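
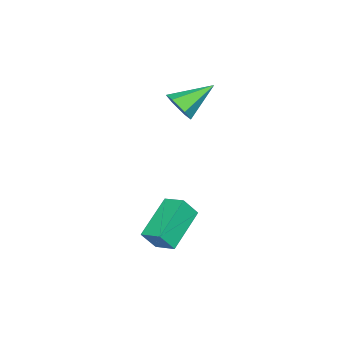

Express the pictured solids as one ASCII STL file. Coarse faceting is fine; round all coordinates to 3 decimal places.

solid 
facet normal -0.829 0.159 0.536
outer loop
vertex 1.682 -3.258 -0.807
vertex 2.001 -2.407 -0.566
vertex 1.229 -2.856 -1.628
endloop
endfacet
facet normal -0.339 -0.905 -0.256
outer loop
vertex 2.879 -3.173 -2.694
vertex 1.682 -3.258 -0.807
vertex 1.229 -2.856 -1.628
endloop
endfacet
facet normal -0.829 0.159 0.536
outer loop
vertex 1.229 -2.856 -1.628
vertex 2.001 -2.407 -0.566
vertex 1.548 -2.005 -1.387
endloop
endfacet
facet normal -0.444 0.394 -0.805
outer loop
vertex 1.548 -2.005 -1.387
vertex 2.879 -3.173 -2.694
vertex 1.229 -2.856 -1.628
endloop
endfacet
facet normal 0.444 -0.394 0.805
outer loop
vertex 1.682 -3.258 -0.807
vertex 3.651 -2.724 -1.632
vertex 2.001 -2.407 -0.566
endloop
endfacet
facet normal -0.339 -0.905 -0.256
outer loop
vertex 3.332 -3.575 -1.873
vertex 1.682 -3.258 -0.807
vertex 2.879 -3.173 -2.694
endloop
endfacet
facet normal 0.444 -0.394 0.805
outer loop
vertex 3.332 -3.575 -1.873
vertex 3.651 -2.724 -1.632
vertex 1.682 -3.258 -0.807
endloop
endfacet
facet normal 0.339 0.905 0.256
outer loop
vertex 2.001 -2.407 -0.566
vertex 3.651 -2.724 -1.632
vertex 1.548 -2.005 -1.387
endloop
endfacet
facet normal -0.444 0.394 -0.805
outer loop
vertex 3.198 -2.322 -2.453
vertex 2.879 -3.173 -2.694
vertex 1.548 -2.005 -1.387
endloop
endfacet
facet normal 0.339 0.905 0.256
outer loop
vertex 1.548 -2.005 -1.387
vertex 3.651 -2.724 -1.632
vertex 3.198 -2.322 -2.453
endloop
endfacet
facet normal 0.829 -0.159 -0.536
outer loop
vertex 3.198 -2.322 -2.453
vertex 3.332 -3.575 -1.873
vertex 2.879 -3.173 -2.694
endloop
endfacet
facet normal 0.829 -0.159 -0.536
outer loop
vertex 3.651 -2.724 -1.632
vertex 3.332 -3.575 -1.873
vertex 3.198 -2.322 -2.453
endloop
endfacet
facet normal 0.574 -0.625 -0.529
outer loop
vertex -0.998 -3.447 2.452
vertex -1.591 -3.914 2.36
vertex -1.458 -3.363 1.853
endloop
endfacet
facet normal 0.312 0.944 -0.108
outer loop
vertex -0.998 -3.447 2.452
vertex -1.458 -3.363 1.853
vertex -2.589 -2.826 3.28
endloop
endfacet
facet normal 0.574 -0.625 -0.529
outer loop
vertex -1.458 -3.363 1.853
vertex -1.591 -3.914 2.36
vertex -2.051 -3.83 1.761
endloop
endfacet
facet normal -0.436 0.672 -0.599
outer loop
vertex -1.458 -3.363 1.853
vertex -2.051 -3.83 1.761
vertex -2.589 -2.826 3.28
endloop
endfacet
facet normal 0.575 -0.624 -0.529
outer loop
vertex -2.051 -3.83 1.761
vertex -1.591 -3.914 2.36
vertex -2.183 -4.381 2.268
endloop
endfacet
facet normal -0.952 -0.051 -0.303
outer loop
vertex -2.051 -3.83 1.761
vertex -2.183 -4.381 2.268
vertex -2.589 -2.826 3.28
endloop
endfacet
facet normal 0.575 -0.625 -0.528
outer loop
vertex -2.183 -4.381 2.268
vertex -1.591 -3.914 2.36
vertex -1.723 -4.464 2.867
endloop
endfacet
facet normal -0.718 -0.501 0.482
outer loop
vertex -2.183 -4.381 2.268
vertex -1.723 -4.464 2.867
vertex -2.589 -2.826 3.28
endloop
endfacet
facet normal 0.574 -0.625 -0.529
outer loop
vertex -1.723 -4.464 2.867
vertex -1.591 -3.914 2.36
vertex -1.13 -3.998 2.959
endloop
endfacet
facet normal 0.030 -0.230 0.973
outer loop
vertex -1.723 -4.464 2.867
vertex -1.13 -3.998 2.959
vertex -2.589 -2.826 3.28
endloop
endfacet
facet normal 0.574 -0.625 -0.529
outer loop
vertex -1.13 -3.998 2.959
vertex -1.591 -3.914 2.36
vertex -0.998 -3.447 2.452
endloop
endfacet
facet normal 0.545 0.493 0.678
outer loop
vertex -1.13 -3.998 2.959
vertex -0.998 -3.447 2.452
vertex -2.589 -2.826 3.28
endloop
endfacet

endsolid


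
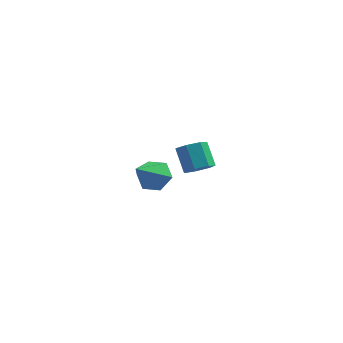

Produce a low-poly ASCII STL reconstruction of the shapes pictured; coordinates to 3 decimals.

solid 
facet normal 0.245 0.728 -0.640
outer loop
vertex -0.076 -1.514 0.645
vertex -0.398 -1.061 1.037
vertex 0.261 -1.192 1.14
endloop
endfacet
facet normal 0.683 -0.730 0.009
outer loop
vertex -0.076 -1.514 0.645
vertex 0.261 -1.192 1.14
vertex -0.762 -2.139 1.983
endloop
endfacet
facet normal 0.245 0.728 -0.640
outer loop
vertex 0.261 -1.192 1.14
vertex -0.398 -1.061 1.037
vertex -0.062 -0.739 1.532
endloop
endfacet
facet normal 0.695 -0.119 0.710
outer loop
vertex 0.261 -1.192 1.14
vertex -0.062 -0.739 1.532
vertex -0.762 -2.139 1.983
endloop
endfacet
facet normal 0.246 0.728 -0.640
outer loop
vertex -0.062 -0.739 1.532
vertex -0.398 -1.061 1.037
vertex -0.721 -0.608 1.428
endloop
endfacet
facet normal -0.080 0.342 0.936
outer loop
vertex -0.062 -0.739 1.532
vertex -0.721 -0.608 1.428
vertex -0.762 -2.139 1.983
endloop
endfacet
facet normal 0.246 0.728 -0.640
outer loop
vertex -0.721 -0.608 1.428
vertex -0.398 -1.061 1.037
vertex -1.057 -0.93 0.933
endloop
endfacet
facet normal -0.865 0.191 0.463
outer loop
vertex -0.721 -0.608 1.428
vertex -1.057 -0.93 0.933
vertex -0.762 -2.139 1.983
endloop
endfacet
facet normal 0.246 0.728 -0.640
outer loop
vertex -1.057 -0.93 0.933
vertex -0.398 -1.061 1.037
vertex -0.735 -1.383 0.541
endloop
endfacet
facet normal -0.877 -0.419 -0.236
outer loop
vertex -1.057 -0.93 0.933
vertex -0.735 -1.383 0.541
vertex -0.762 -2.139 1.983
endloop
endfacet
facet normal 0.246 0.728 -0.640
outer loop
vertex -0.735 -1.383 0.541
vertex -0.398 -1.061 1.037
vertex -0.076 -1.514 0.645
endloop
endfacet
facet normal -0.102 -0.880 -0.463
outer loop
vertex -0.735 -1.383 0.541
vertex -0.076 -1.514 0.645
vertex -0.762 -2.139 1.983
endloop
endfacet
facet normal 0.404 -0.508 -0.760
outer loop
vertex 0.845 2.874 -0.618
vertex 0.284 2.658 -0.772
vertex 0.567 3.175 -0.967
endloop
endfacet
facet normal 0.754 0.655 -0.036
outer loop
vertex 0.845 2.874 -0.618
vertex 0.567 3.175 -0.967
vertex 0.396 3.437 0.226
endloop
endfacet
facet normal 0.754 0.655 -0.036
outer loop
vertex 0.396 3.437 0.226
vertex 0.567 3.175 -0.967
vertex 0.118 3.738 -0.122
endloop
endfacet
facet normal -0.404 0.507 0.761
outer loop
vertex 0.396 3.437 0.226
vertex 0.118 3.738 -0.122
vertex -0.164 3.222 0.072
endloop
endfacet
facet normal 0.404 -0.508 -0.761
outer loop
vertex 0.567 3.175 -0.967
vertex 0.284 2.658 -0.772
vertex 0.076 3.087 -1.169
endloop
endfacet
facet normal 0.066 0.846 -0.529
outer loop
vertex 0.567 3.175 -0.967
vertex 0.076 3.087 -1.169
vertex 0.118 3.738 -0.122
endloop
endfacet
facet normal 0.066 0.846 -0.529
outer loop
vertex 0.118 3.738 -0.122
vertex 0.076 3.087 -1.169
vertex -0.373 3.65 -0.324
endloop
endfacet
facet normal -0.404 0.507 0.761
outer loop
vertex 0.118 3.738 -0.122
vertex -0.373 3.65 -0.324
vertex -0.164 3.222 0.072
endloop
endfacet
facet normal 0.404 -0.508 -0.761
outer loop
vertex 0.076 3.087 -1.169
vertex 0.284 2.658 -0.772
vertex -0.258 2.676 -1.072
endloop
endfacet
facet normal -0.672 0.399 -0.623
outer loop
vertex 0.076 3.087 -1.169
vertex -0.258 2.676 -1.072
vertex -0.373 3.65 -0.324
endloop
endfacet
facet normal -0.671 0.400 -0.624
outer loop
vertex -0.373 3.65 -0.324
vertex -0.258 2.676 -1.072
vertex -0.707 3.24 -0.228
endloop
endfacet
facet normal -0.404 0.507 0.761
outer loop
vertex -0.373 3.65 -0.324
vertex -0.707 3.24 -0.228
vertex -0.164 3.222 0.072
endloop
endfacet
facet normal 0.404 -0.507 -0.761
outer loop
vertex -0.258 2.676 -1.072
vertex 0.284 2.658 -0.772
vertex -0.184 2.252 -0.75
endloop
endfacet
facet normal -0.904 -0.347 -0.249
outer loop
vertex -0.258 2.676 -1.072
vertex -0.184 2.252 -0.75
vertex -0.707 3.24 -0.228
endloop
endfacet
facet normal -0.904 -0.348 -0.248
outer loop
vertex -0.707 3.24 -0.228
vertex -0.184 2.252 -0.75
vertex -0.632 2.815 0.095
endloop
endfacet
facet normal -0.404 0.507 0.761
outer loop
vertex -0.707 3.24 -0.228
vertex -0.632 2.815 0.095
vertex -0.164 3.222 0.072
endloop
endfacet
facet normal 0.405 -0.508 -0.761
outer loop
vertex -0.184 2.252 -0.75
vertex 0.284 2.658 -0.772
vertex 0.243 2.134 -0.444
endloop
endfacet
facet normal -0.455 -0.833 0.314
outer loop
vertex -0.184 2.252 -0.75
vertex 0.243 2.134 -0.444
vertex -0.632 2.815 0.095
endloop
endfacet
facet normal -0.455 -0.833 0.314
outer loop
vertex -0.632 2.815 0.095
vertex 0.243 2.134 -0.444
vertex -0.205 2.697 0.4
endloop
endfacet
facet normal -0.404 0.507 0.761
outer loop
vertex -0.632 2.815 0.095
vertex -0.205 2.697 0.4
vertex -0.164 3.222 0.072
endloop
endfacet
facet normal 0.404 -0.508 -0.761
outer loop
vertex 0.243 2.134 -0.444
vertex 0.284 2.658 -0.772
vertex 0.701 2.411 -0.386
endloop
endfacet
facet normal 0.337 -0.691 0.640
outer loop
vertex 0.243 2.134 -0.444
vertex 0.701 2.411 -0.386
vertex -0.205 2.697 0.4
endloop
endfacet
facet normal 0.336 -0.691 0.639
outer loop
vertex -0.205 2.697 0.4
vertex 0.701 2.411 -0.386
vertex 0.252 2.974 0.459
endloop
endfacet
facet normal -0.405 0.507 0.761
outer loop
vertex -0.205 2.697 0.4
vertex 0.252 2.974 0.459
vertex -0.164 3.222 0.072
endloop
endfacet
facet normal 0.404 -0.507 -0.761
outer loop
vertex 0.701 2.411 -0.386
vertex 0.284 2.658 -0.772
vertex 0.845 2.874 -0.618
endloop
endfacet
facet normal 0.874 -0.029 0.484
outer loop
vertex 0.701 2.411 -0.386
vertex 0.845 2.874 -0.618
vertex 0.252 2.974 0.459
endloop
endfacet
facet normal 0.875 -0.028 0.484
outer loop
vertex 0.252 2.974 0.459
vertex 0.845 2.874 -0.618
vertex 0.396 3.437 0.226
endloop
endfacet
facet normal -0.404 0.508 0.760
outer loop
vertex 0.252 2.974 0.459
vertex 0.396 3.437 0.226
vertex -0.164 3.222 0.072
endloop
endfacet

endsolid


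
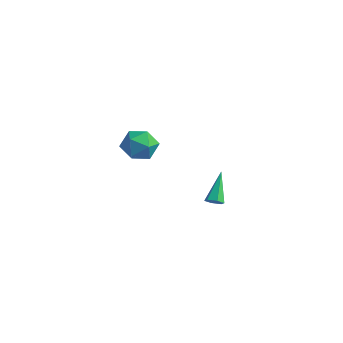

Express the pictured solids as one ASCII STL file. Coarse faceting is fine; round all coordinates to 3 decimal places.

solid 
facet normal 0.177 0.962 -0.207
outer loop
vertex -3.668 3.328 2.024
vertex -4.066 3.645 3.156
vertex -2.867 3.384 2.97
endloop
endfacet
facet normal 0.627 0.539 -0.563
outer loop
vertex -3.668 3.328 2.024
vertex -2.867 3.384 2.97
vertex -2.799 2.452 2.154
endloop
endfacet
facet normal 0.240 0.095 -0.966
outer loop
vertex -3.668 3.328 2.024
vertex -2.799 2.452 2.154
vertex -3.956 2.137 1.835
endloop
endfacet
facet normal -0.449 0.245 -0.859
outer loop
vertex -3.668 3.328 2.024
vertex -3.956 2.137 1.835
vertex -4.739 2.874 2.454
endloop
endfacet
facet normal -0.488 0.781 -0.390
outer loop
vertex -3.668 3.328 2.024
vertex -4.739 2.874 2.454
vertex -4.066 3.645 3.156
endloop
endfacet
facet normal 0.986 0.146 -0.085
outer loop
vertex -2.799 2.452 2.154
vertex -2.867 3.384 2.97
vertex -2.661 2.226 3.366
endloop
endfacet
facet normal 0.257 0.832 0.491
outer loop
vertex -2.867 3.384 2.97
vertex -4.066 3.645 3.156
vertex -3.444 2.963 3.985
endloop
endfacet
facet normal -0.820 0.539 0.194
outer loop
vertex -4.066 3.645 3.156
vertex -4.739 2.874 2.454
vertex -4.601 2.648 3.666
endloop
endfacet
facet normal -0.756 -0.328 -0.566
outer loop
vertex -4.739 2.874 2.454
vertex -3.956 2.137 1.835
vertex -4.533 1.716 2.85
endloop
endfacet
facet normal 0.359 -0.570 -0.739
outer loop
vertex -3.956 2.137 1.835
vertex -2.799 2.452 2.154
vertex -3.334 1.455 2.664
endloop
endfacet
facet normal 0.449 -0.245 0.859
outer loop
vertex -3.732 1.772 3.796
vertex -2.661 2.226 3.366
vertex -3.444 2.963 3.985
endloop
endfacet
facet normal -0.240 -0.095 0.966
outer loop
vertex -3.732 1.772 3.796
vertex -3.444 2.963 3.985
vertex -4.601 2.648 3.666
endloop
endfacet
facet normal -0.627 -0.539 0.563
outer loop
vertex -3.732 1.772 3.796
vertex -4.601 2.648 3.666
vertex -4.533 1.716 2.85
endloop
endfacet
facet normal -0.177 -0.962 0.207
outer loop
vertex -3.732 1.772 3.796
vertex -4.533 1.716 2.85
vertex -3.334 1.455 2.664
endloop
endfacet
facet normal 0.488 -0.781 0.390
outer loop
vertex -3.732 1.772 3.796
vertex -3.334 1.455 2.664
vertex -2.661 2.226 3.366
endloop
endfacet
facet normal 0.756 0.328 0.566
outer loop
vertex -3.444 2.963 3.985
vertex -2.661 2.226 3.366
vertex -2.867 3.384 2.97
endloop
endfacet
facet normal -0.359 0.570 0.739
outer loop
vertex -4.601 2.648 3.666
vertex -3.444 2.963 3.985
vertex -4.066 3.645 3.156
endloop
endfacet
facet normal -0.986 -0.146 0.085
outer loop
vertex -4.533 1.716 2.85
vertex -4.601 2.648 3.666
vertex -4.739 2.874 2.454
endloop
endfacet
facet normal -0.257 -0.832 -0.491
outer loop
vertex -3.334 1.455 2.664
vertex -4.533 1.716 2.85
vertex -3.956 2.137 1.835
endloop
endfacet
facet normal 0.820 -0.539 -0.194
outer loop
vertex -2.661 2.226 3.366
vertex -3.334 1.455 2.664
vertex -2.799 2.452 2.154
endloop
endfacet
facet normal 0.325 -0.662 -0.676
outer loop
vertex 4.786 0.063 3.264
vertex 4.263 -0.162 3.233
vertex 4.411 0.265 2.886
endloop
endfacet
facet normal 0.588 0.793 -0.160
outer loop
vertex 4.786 0.063 3.264
vertex 4.411 0.265 2.886
vertex 3.577 1.242 4.667
endloop
endfacet
facet normal 0.324 -0.662 -0.676
outer loop
vertex 4.411 0.265 2.886
vertex 4.263 -0.162 3.233
vertex 3.888 0.041 2.855
endloop
endfacet
facet normal -0.297 0.772 -0.562
outer loop
vertex 4.411 0.265 2.886
vertex 3.888 0.041 2.855
vertex 3.577 1.242 4.667
endloop
endfacet
facet normal 0.323 -0.663 -0.676
outer loop
vertex 3.888 0.041 2.855
vertex 4.263 -0.162 3.233
vertex 3.74 -0.386 3.203
endloop
endfacet
facet normal -0.960 0.129 -0.250
outer loop
vertex 3.888 0.041 2.855
vertex 3.74 -0.386 3.203
vertex 3.577 1.242 4.667
endloop
endfacet
facet normal 0.323 -0.663 -0.676
outer loop
vertex 3.74 -0.386 3.203
vertex 4.263 -0.162 3.233
vertex 4.115 -0.589 3.581
endloop
endfacet
facet normal -0.736 -0.492 0.465
outer loop
vertex 3.74 -0.386 3.203
vertex 4.115 -0.589 3.581
vertex 3.577 1.242 4.667
endloop
endfacet
facet normal 0.324 -0.663 -0.675
outer loop
vertex 4.115 -0.589 3.581
vertex 4.263 -0.162 3.233
vertex 4.638 -0.364 3.611
endloop
endfacet
facet normal 0.153 -0.471 0.869
outer loop
vertex 4.115 -0.589 3.581
vertex 4.638 -0.364 3.611
vertex 3.577 1.242 4.667
endloop
endfacet
facet normal 0.325 -0.662 -0.676
outer loop
vertex 4.638 -0.364 3.611
vertex 4.263 -0.162 3.233
vertex 4.786 0.063 3.264
endloop
endfacet
facet normal 0.813 0.171 0.557
outer loop
vertex 4.638 -0.364 3.611
vertex 4.786 0.063 3.264
vertex 3.577 1.242 4.667
endloop
endfacet

endsolid


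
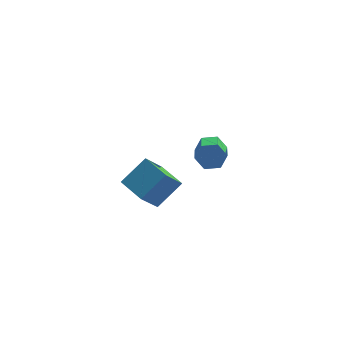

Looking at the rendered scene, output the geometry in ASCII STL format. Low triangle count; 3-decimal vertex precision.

solid 
facet normal 0.015 0.900 -0.436
outer loop
vertex -0.253 3.53 -1.693
vertex -0.537 3.255 -2.271
vertex -0.949 3.507 -1.765
endloop
endfacet
facet normal -0.107 0.436 0.894
outer loop
vertex -0.253 3.53 -1.693
vertex -0.949 3.507 -1.765
vertex -0.28 2.001 -0.951
endloop
endfacet
facet normal -0.107 0.436 0.894
outer loop
vertex -0.28 2.001 -0.951
vertex -0.949 3.507 -1.765
vertex -0.976 1.978 -1.023
endloop
endfacet
facet normal -0.015 -0.899 0.437
outer loop
vertex -0.28 2.001 -0.951
vertex -0.976 1.978 -1.023
vertex -0.563 1.725 -1.529
endloop
endfacet
facet normal 0.015 0.900 -0.436
outer loop
vertex -0.949 3.507 -1.765
vertex -0.537 3.255 -2.271
vertex -1.233 3.232 -2.343
endloop
endfacet
facet normal -0.914 0.190 0.359
outer loop
vertex -0.949 3.507 -1.765
vertex -1.233 3.232 -2.343
vertex -0.976 1.978 -1.023
endloop
endfacet
facet normal -0.914 0.189 0.358
outer loop
vertex -0.976 1.978 -1.023
vertex -1.233 3.232 -2.343
vertex -1.259 1.703 -1.601
endloop
endfacet
facet normal -0.017 -0.900 0.436
outer loop
vertex -0.976 1.978 -1.023
vertex -1.259 1.703 -1.601
vertex -0.563 1.725 -1.529
endloop
endfacet
facet normal 0.015 0.899 -0.437
outer loop
vertex -1.233 3.232 -2.343
vertex -0.537 3.255 -2.271
vertex -0.82 2.979 -2.849
endloop
endfacet
facet normal -0.808 -0.246 -0.536
outer loop
vertex -1.233 3.232 -2.343
vertex -0.82 2.979 -2.849
vertex -1.259 1.703 -1.601
endloop
endfacet
facet normal -0.808 -0.246 -0.535
outer loop
vertex -1.259 1.703 -1.601
vertex -0.82 2.979 -2.849
vertex -0.847 1.45 -2.107
endloop
endfacet
facet normal -0.017 -0.900 0.436
outer loop
vertex -1.259 1.703 -1.601
vertex -0.847 1.45 -2.107
vertex -0.563 1.725 -1.529
endloop
endfacet
facet normal 0.015 0.899 -0.437
outer loop
vertex -0.82 2.979 -2.849
vertex -0.537 3.255 -2.271
vertex -0.124 3.002 -2.777
endloop
endfacet
facet normal 0.107 -0.436 -0.894
outer loop
vertex -0.82 2.979 -2.849
vertex -0.124 3.002 -2.777
vertex -0.847 1.45 -2.107
endloop
endfacet
facet normal 0.107 -0.436 -0.894
outer loop
vertex -0.847 1.45 -2.107
vertex -0.124 3.002 -2.777
vertex -0.151 1.473 -2.035
endloop
endfacet
facet normal -0.015 -0.900 0.436
outer loop
vertex -0.847 1.45 -2.107
vertex -0.151 1.473 -2.035
vertex -0.563 1.725 -1.529
endloop
endfacet
facet normal 0.017 0.900 -0.436
outer loop
vertex -0.124 3.002 -2.777
vertex -0.537 3.255 -2.271
vertex 0.159 3.277 -2.199
endloop
endfacet
facet normal 0.914 -0.190 -0.358
outer loop
vertex -0.124 3.002 -2.777
vertex 0.159 3.277 -2.199
vertex -0.151 1.473 -2.035
endloop
endfacet
facet normal 0.914 -0.190 -0.359
outer loop
vertex -0.151 1.473 -2.035
vertex 0.159 3.277 -2.199
vertex 0.133 1.748 -1.457
endloop
endfacet
facet normal -0.015 -0.900 0.436
outer loop
vertex -0.151 1.473 -2.035
vertex 0.133 1.748 -1.457
vertex -0.563 1.725 -1.529
endloop
endfacet
facet normal 0.017 0.900 -0.436
outer loop
vertex 0.159 3.277 -2.199
vertex -0.537 3.255 -2.271
vertex -0.253 3.53 -1.693
endloop
endfacet
facet normal 0.808 0.246 0.535
outer loop
vertex 0.159 3.277 -2.199
vertex -0.253 3.53 -1.693
vertex 0.133 1.748 -1.457
endloop
endfacet
facet normal 0.808 0.246 0.536
outer loop
vertex 0.133 1.748 -1.457
vertex -0.253 3.53 -1.693
vertex -0.28 2.001 -0.951
endloop
endfacet
facet normal -0.015 -0.899 0.437
outer loop
vertex 0.133 1.748 -1.457
vertex -0.28 2.001 -0.951
vertex -0.563 1.725 -1.529
endloop
endfacet
facet normal -0.610 0.785 0.107
outer loop
vertex -3.261 -1.713 1.314
vertex -2.618 -1.063 0.215
vertex -4.24 -2.345 0.368
endloop
endfacet
facet normal -0.450 -0.454 0.769
outer loop
vertex -3.422 -3.397 0.225
vertex -3.261 -1.713 1.314
vertex -4.24 -2.345 0.368
endloop
endfacet
facet normal -0.610 0.785 0.107
outer loop
vertex -4.24 -2.345 0.368
vertex -2.618 -1.063 0.215
vertex -3.596 -1.695 -0.731
endloop
endfacet
facet normal -0.652 -0.421 -0.631
outer loop
vertex -3.596 -1.695 -0.731
vertex -3.422 -3.397 0.225
vertex -4.24 -2.345 0.368
endloop
endfacet
facet normal 0.652 0.421 0.631
outer loop
vertex -3.261 -1.713 1.314
vertex -1.8 -2.115 0.072
vertex -2.618 -1.063 0.215
endloop
endfacet
facet normal -0.450 -0.454 0.769
outer loop
vertex -2.444 -2.765 1.171
vertex -3.261 -1.713 1.314
vertex -3.422 -3.397 0.225
endloop
endfacet
facet normal 0.652 0.421 0.631
outer loop
vertex -2.444 -2.765 1.171
vertex -1.8 -2.115 0.072
vertex -3.261 -1.713 1.314
endloop
endfacet
facet normal 0.450 0.454 -0.769
outer loop
vertex -2.618 -1.063 0.215
vertex -1.8 -2.115 0.072
vertex -3.596 -1.695 -0.731
endloop
endfacet
facet normal -0.652 -0.421 -0.630
outer loop
vertex -2.779 -2.747 -0.874
vertex -3.422 -3.397 0.225
vertex -3.596 -1.695 -0.731
endloop
endfacet
facet normal 0.450 0.454 -0.769
outer loop
vertex -3.596 -1.695 -0.731
vertex -1.8 -2.115 0.072
vertex -2.779 -2.747 -0.874
endloop
endfacet
facet normal 0.611 -0.785 -0.107
outer loop
vertex -2.779 -2.747 -0.874
vertex -2.444 -2.765 1.171
vertex -3.422 -3.397 0.225
endloop
endfacet
facet normal 0.610 -0.785 -0.107
outer loop
vertex -1.8 -2.115 0.072
vertex -2.444 -2.765 1.171
vertex -2.779 -2.747 -0.874
endloop
endfacet

endsolid


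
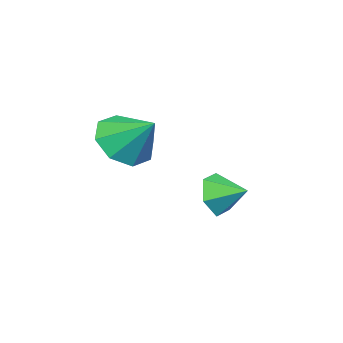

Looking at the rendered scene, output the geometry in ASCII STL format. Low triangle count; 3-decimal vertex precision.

solid 
facet normal 0.060 -0.947 -0.316
outer loop
vertex -2.681 1.349 -4.417
vertex -3.099 1.098 -3.745
vertex -3.509 1.303 -4.436
endloop
endfacet
facet normal -0.031 0.800 -0.600
outer loop
vertex -2.681 1.349 -4.417
vertex -3.509 1.303 -4.436
vertex -3.161 2.082 -3.415
endloop
endfacet
facet normal 0.060 -0.947 -0.316
outer loop
vertex -3.509 1.303 -4.436
vertex -3.099 1.098 -3.745
vertex -3.927 1.052 -3.764
endloop
endfacet
facet normal -0.743 0.630 -0.227
outer loop
vertex -3.509 1.303 -4.436
vertex -3.927 1.052 -3.764
vertex -3.161 2.082 -3.415
endloop
endfacet
facet normal 0.060 -0.946 -0.318
outer loop
vertex -3.927 1.052 -3.764
vertex -3.099 1.098 -3.745
vertex -3.516 0.846 -3.073
endloop
endfacet
facet normal -0.747 0.368 0.554
outer loop
vertex -3.927 1.052 -3.764
vertex -3.516 0.846 -3.073
vertex -3.161 2.082 -3.415
endloop
endfacet
facet normal 0.061 -0.946 -0.317
outer loop
vertex -3.516 0.846 -3.073
vertex -3.099 1.098 -3.745
vertex -2.688 0.893 -3.053
endloop
endfacet
facet normal -0.039 0.277 0.960
outer loop
vertex -3.516 0.846 -3.073
vertex -2.688 0.893 -3.053
vertex -3.161 2.082 -3.415
endloop
endfacet
facet normal 0.060 -0.947 -0.316
outer loop
vertex -2.688 0.893 -3.053
vertex -3.099 1.098 -3.745
vertex -2.27 1.144 -3.725
endloop
endfacet
facet normal 0.675 0.447 0.587
outer loop
vertex -2.688 0.893 -3.053
vertex -2.27 1.144 -3.725
vertex -3.161 2.082 -3.415
endloop
endfacet
facet normal 0.060 -0.947 -0.316
outer loop
vertex -2.27 1.144 -3.725
vertex -3.099 1.098 -3.745
vertex -2.681 1.349 -4.417
endloop
endfacet
facet normal 0.679 0.709 -0.193
outer loop
vertex -2.27 1.144 -3.725
vertex -2.681 1.349 -4.417
vertex -3.161 2.082 -3.415
endloop
endfacet
facet normal -0.147 -0.770 -0.621
outer loop
vertex 0.742 -0.023 -1.354
vertex -0.186 -0.134 -0.997
vertex 0.227 0.389 -1.743
endloop
endfacet
facet normal 0.690 0.705 -0.167
outer loop
vertex 0.742 -0.023 -1.354
vertex 0.227 0.389 -1.743
vertex 0.026 0.974 -0.103
endloop
endfacet
facet normal -0.147 -0.770 -0.621
outer loop
vertex 0.227 0.389 -1.743
vertex -0.186 -0.134 -0.997
vertex -0.53 0.495 -1.695
endloop
endfacet
facet normal 0.111 0.940 -0.322
outer loop
vertex 0.227 0.389 -1.743
vertex -0.53 0.495 -1.695
vertex 0.026 0.974 -0.103
endloop
endfacet
facet normal -0.147 -0.770 -0.621
outer loop
vertex -0.53 0.495 -1.695
vertex -0.186 -0.134 -0.997
vertex -1.085 0.232 -1.238
endloop
endfacet
facet normal -0.487 0.869 -0.091
outer loop
vertex -0.53 0.495 -1.695
vertex -1.085 0.232 -1.238
vertex 0.026 0.974 -0.103
endloop
endfacet
facet normal -0.147 -0.770 -0.621
outer loop
vertex -1.085 0.232 -1.238
vertex -0.186 -0.134 -0.997
vertex -1.113 -0.245 -0.64
endloop
endfacet
facet normal -0.752 0.532 0.389
outer loop
vertex -1.085 0.232 -1.238
vertex -1.113 -0.245 -0.64
vertex 0.026 0.974 -0.103
endloop
endfacet
facet normal -0.147 -0.769 -0.622
outer loop
vertex -1.113 -0.245 -0.64
vertex -0.186 -0.134 -0.997
vertex -0.599 -0.657 -0.252
endloop
endfacet
facet normal -0.531 0.127 0.838
outer loop
vertex -1.113 -0.245 -0.64
vertex -0.599 -0.657 -0.252
vertex 0.026 0.974 -0.103
endloop
endfacet
facet normal -0.147 -0.769 -0.622
outer loop
vertex -0.599 -0.657 -0.252
vertex -0.186 -0.134 -0.997
vertex 0.158 -0.763 -0.3
endloop
endfacet
facet normal 0.048 -0.109 0.993
outer loop
vertex -0.599 -0.657 -0.252
vertex 0.158 -0.763 -0.3
vertex 0.026 0.974 -0.103
endloop
endfacet
facet normal -0.147 -0.769 -0.622
outer loop
vertex 0.158 -0.763 -0.3
vertex -0.186 -0.134 -0.997
vertex 0.713 -0.5 -0.757
endloop
endfacet
facet normal 0.646 -0.037 0.763
outer loop
vertex 0.158 -0.763 -0.3
vertex 0.713 -0.5 -0.757
vertex 0.026 0.974 -0.103
endloop
endfacet
facet normal -0.147 -0.769 -0.622
outer loop
vertex 0.713 -0.5 -0.757
vertex -0.186 -0.134 -0.997
vertex 0.742 -0.023 -1.354
endloop
endfacet
facet normal 0.911 0.299 0.283
outer loop
vertex 0.713 -0.5 -0.757
vertex 0.742 -0.023 -1.354
vertex 0.026 0.974 -0.103
endloop
endfacet

endsolid


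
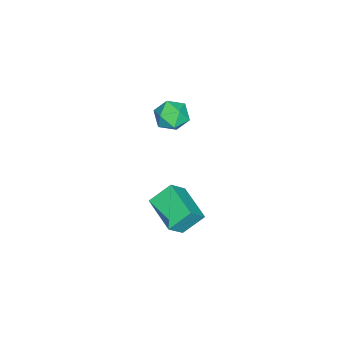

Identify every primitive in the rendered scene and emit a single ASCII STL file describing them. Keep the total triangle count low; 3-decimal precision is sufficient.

solid 
facet normal 0.333 -0.060 0.941
outer loop
vertex -2.701 -0.88 3.578
vertex -3.167 -1.757 3.687
vertex -2.225 -1.729 3.355
endloop
endfacet
facet normal 0.791 0.304 0.530
outer loop
vertex -2.701 -0.88 3.578
vertex -2.225 -1.729 3.355
vertex -2.132 -0.932 2.759
endloop
endfacet
facet normal 0.442 0.861 0.252
outer loop
vertex -2.701 -0.88 3.578
vertex -2.132 -0.932 2.759
vertex -3.016 -0.468 2.724
endloop
endfacet
facet normal -0.230 0.841 0.490
outer loop
vertex -2.701 -0.88 3.578
vertex -3.016 -0.468 2.724
vertex -3.655 -0.978 3.298
endloop
endfacet
facet normal -0.297 0.271 0.916
outer loop
vertex -2.701 -0.88 3.578
vertex -3.655 -0.978 3.298
vertex -3.167 -1.757 3.687
endloop
endfacet
facet normal 0.993 -0.121 -0.006
outer loop
vertex -2.132 -0.932 2.759
vertex -2.225 -1.729 3.355
vertex -2.245 -1.842 2.362
endloop
endfacet
facet normal 0.253 -0.710 0.658
outer loop
vertex -2.225 -1.729 3.355
vertex -3.167 -1.757 3.687
vertex -2.884 -2.352 2.936
endloop
endfacet
facet normal -0.768 -0.173 0.616
outer loop
vertex -3.167 -1.757 3.687
vertex -3.655 -0.978 3.298
vertex -3.768 -1.888 2.901
endloop
endfacet
facet normal -0.661 0.747 -0.072
outer loop
vertex -3.655 -0.978 3.298
vertex -3.016 -0.468 2.724
vertex -3.675 -1.091 2.305
endloop
endfacet
facet normal 0.428 0.780 -0.457
outer loop
vertex -3.016 -0.468 2.724
vertex -2.132 -0.932 2.759
vertex -2.733 -1.063 1.973
endloop
endfacet
facet normal 0.230 -0.841 -0.490
outer loop
vertex -3.199 -1.94 2.082
vertex -2.245 -1.842 2.362
vertex -2.884 -2.352 2.936
endloop
endfacet
facet normal -0.442 -0.861 -0.252
outer loop
vertex -3.199 -1.94 2.082
vertex -2.884 -2.352 2.936
vertex -3.768 -1.888 2.901
endloop
endfacet
facet normal -0.791 -0.304 -0.530
outer loop
vertex -3.199 -1.94 2.082
vertex -3.768 -1.888 2.901
vertex -3.675 -1.091 2.305
endloop
endfacet
facet normal -0.333 0.060 -0.941
outer loop
vertex -3.199 -1.94 2.082
vertex -3.675 -1.091 2.305
vertex -2.733 -1.063 1.973
endloop
endfacet
facet normal 0.297 -0.271 -0.916
outer loop
vertex -3.199 -1.94 2.082
vertex -2.733 -1.063 1.973
vertex -2.245 -1.842 2.362
endloop
endfacet
facet normal 0.661 -0.747 0.072
outer loop
vertex -2.884 -2.352 2.936
vertex -2.245 -1.842 2.362
vertex -2.225 -1.729 3.355
endloop
endfacet
facet normal -0.428 -0.780 0.457
outer loop
vertex -3.768 -1.888 2.901
vertex -2.884 -2.352 2.936
vertex -3.167 -1.757 3.687
endloop
endfacet
facet normal -0.993 0.121 0.006
outer loop
vertex -3.675 -1.091 2.305
vertex -3.768 -1.888 2.901
vertex -3.655 -0.978 3.298
endloop
endfacet
facet normal -0.253 0.710 -0.658
outer loop
vertex -2.733 -1.063 1.973
vertex -3.675 -1.091 2.305
vertex -3.016 -0.468 2.724
endloop
endfacet
facet normal 0.768 0.173 -0.616
outer loop
vertex -2.245 -1.842 2.362
vertex -2.733 -1.063 1.973
vertex -2.132 -0.932 2.759
endloop
endfacet
facet normal -0.496 0.584 0.642
outer loop
vertex 2.388 0.723 3.198
vertex 3.612 2.222 2.781
vertex 1.578 1.112 2.218
endloop
endfacet
facet normal -0.618 -0.758 0.210
outer loop
vertex 2.288 0.278 1.299
vertex 2.388 0.723 3.198
vertex 1.578 1.112 2.218
endloop
endfacet
facet normal -0.496 0.584 0.643
outer loop
vertex 1.578 1.112 2.218
vertex 3.612 2.222 2.781
vertex 2.802 2.612 1.801
endloop
endfacet
facet normal -0.610 0.293 -0.737
outer loop
vertex 2.802 2.612 1.801
vertex 2.288 0.278 1.299
vertex 1.578 1.112 2.218
endloop
endfacet
facet normal 0.610 -0.293 0.737
outer loop
vertex 2.388 0.723 3.198
vertex 4.322 1.388 1.862
vertex 3.612 2.222 2.781
endloop
endfacet
facet normal -0.619 -0.757 0.210
outer loop
vertex 3.098 -0.112 2.279
vertex 2.388 0.723 3.198
vertex 2.288 0.278 1.299
endloop
endfacet
facet normal 0.610 -0.293 0.737
outer loop
vertex 3.098 -0.112 2.279
vertex 4.322 1.388 1.862
vertex 2.388 0.723 3.198
endloop
endfacet
facet normal 0.618 0.757 -0.210
outer loop
vertex 3.612 2.222 2.781
vertex 4.322 1.388 1.862
vertex 2.802 2.612 1.801
endloop
endfacet
facet normal -0.609 0.293 -0.737
outer loop
vertex 3.512 1.777 0.882
vertex 2.288 0.278 1.299
vertex 2.802 2.612 1.801
endloop
endfacet
facet normal 0.618 0.757 -0.210
outer loop
vertex 2.802 2.612 1.801
vertex 4.322 1.388 1.862
vertex 3.512 1.777 0.882
endloop
endfacet
facet normal 0.496 -0.584 -0.643
outer loop
vertex 3.512 1.777 0.882
vertex 3.098 -0.112 2.279
vertex 2.288 0.278 1.299
endloop
endfacet
facet normal 0.497 -0.584 -0.642
outer loop
vertex 4.322 1.388 1.862
vertex 3.098 -0.112 2.279
vertex 3.512 1.777 0.882
endloop
endfacet

endsolid


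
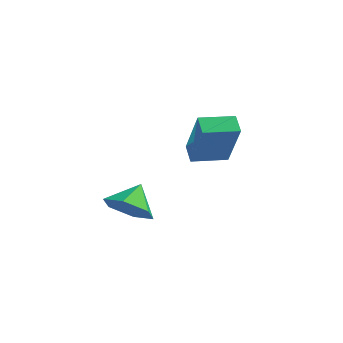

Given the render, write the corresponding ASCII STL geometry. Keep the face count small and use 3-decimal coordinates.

solid 
facet normal -0.173 -0.826 -0.537
outer loop
vertex 1.28 -1.822 -1.977
vertex 0.418 -1.947 -1.507
vertex 0.454 -1.413 -2.34
endloop
endfacet
facet normal 0.526 0.796 -0.299
outer loop
vertex 1.28 -1.822 -1.977
vertex 0.454 -1.413 -2.34
vertex 0.622 -0.973 -0.873
endloop
endfacet
facet normal -0.174 -0.826 -0.537
outer loop
vertex 0.454 -1.413 -2.34
vertex 0.418 -1.947 -1.507
vertex -0.408 -1.538 -1.869
endloop
endfacet
facet normal -0.270 0.930 -0.248
outer loop
vertex 0.454 -1.413 -2.34
vertex -0.408 -1.538 -1.869
vertex 0.622 -0.973 -0.873
endloop
endfacet
facet normal -0.173 -0.825 -0.537
outer loop
vertex -0.408 -1.538 -1.869
vertex 0.418 -1.947 -1.507
vertex -0.444 -2.072 -1.037
endloop
endfacet
facet normal -0.694 0.619 0.367
outer loop
vertex -0.408 -1.538 -1.869
vertex -0.444 -2.072 -1.037
vertex 0.622 -0.973 -0.873
endloop
endfacet
facet normal -0.173 -0.826 -0.537
outer loop
vertex -0.444 -2.072 -1.037
vertex 0.418 -1.947 -1.507
vertex 0.381 -2.481 -0.674
endloop
endfacet
facet normal -0.323 0.174 0.930
outer loop
vertex -0.444 -2.072 -1.037
vertex 0.381 -2.481 -0.674
vertex 0.622 -0.973 -0.873
endloop
endfacet
facet normal -0.174 -0.826 -0.537
outer loop
vertex 0.381 -2.481 -0.674
vertex 0.418 -1.947 -1.507
vertex 1.243 -2.356 -1.145
endloop
endfacet
facet normal 0.475 0.040 0.879
outer loop
vertex 0.381 -2.481 -0.674
vertex 1.243 -2.356 -1.145
vertex 0.622 -0.973 -0.873
endloop
endfacet
facet normal -0.173 -0.825 -0.537
outer loop
vertex 1.243 -2.356 -1.145
vertex 0.418 -1.947 -1.507
vertex 1.28 -1.822 -1.977
endloop
endfacet
facet normal 0.898 0.351 0.265
outer loop
vertex 1.243 -2.356 -1.145
vertex 1.28 -1.822 -1.977
vertex 0.622 -0.973 -0.873
endloop
endfacet
facet normal -0.872 -0.475 0.119
outer loop
vertex 2.212 1.586 0.311
vertex 1.869 2.282 0.576
vertex 1.656 2.093 -1.745
endloop
endfacet
facet normal 0.419 -0.849 -0.323
outer loop
vertex 2.911 2.778 -1.916
vertex 2.212 1.586 0.311
vertex 1.656 2.093 -1.745
endloop
endfacet
facet normal -0.872 -0.475 0.119
outer loop
vertex 1.656 2.093 -1.745
vertex 1.869 2.282 0.576
vertex 1.312 2.79 -1.48
endloop
endfacet
facet normal -0.254 0.232 -0.939
outer loop
vertex 1.312 2.79 -1.48
vertex 2.911 2.778 -1.916
vertex 1.656 2.093 -1.745
endloop
endfacet
facet normal 0.255 -0.232 0.939
outer loop
vertex 2.212 1.586 0.311
vertex 3.124 2.967 0.405
vertex 1.869 2.282 0.576
endloop
endfacet
facet normal 0.418 -0.849 -0.323
outer loop
vertex 3.468 2.27 0.14
vertex 2.212 1.586 0.311
vertex 2.911 2.778 -1.916
endloop
endfacet
facet normal 0.254 -0.232 0.939
outer loop
vertex 3.468 2.27 0.14
vertex 3.124 2.967 0.405
vertex 2.212 1.586 0.311
endloop
endfacet
facet normal -0.419 0.848 0.323
outer loop
vertex 1.869 2.282 0.576
vertex 3.124 2.967 0.405
vertex 1.312 2.79 -1.48
endloop
endfacet
facet normal -0.254 0.232 -0.939
outer loop
vertex 2.568 3.474 -1.651
vertex 2.911 2.778 -1.916
vertex 1.312 2.79 -1.48
endloop
endfacet
facet normal -0.418 0.849 0.323
outer loop
vertex 1.312 2.79 -1.48
vertex 3.124 2.967 0.405
vertex 2.568 3.474 -1.651
endloop
endfacet
facet normal 0.872 0.475 -0.119
outer loop
vertex 2.568 3.474 -1.651
vertex 3.468 2.27 0.14
vertex 2.911 2.778 -1.916
endloop
endfacet
facet normal 0.872 0.475 -0.119
outer loop
vertex 3.124 2.967 0.405
vertex 3.468 2.27 0.14
vertex 2.568 3.474 -1.651
endloop
endfacet

endsolid


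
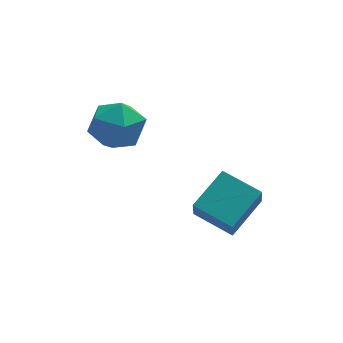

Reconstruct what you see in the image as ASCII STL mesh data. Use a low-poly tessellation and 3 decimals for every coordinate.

solid 
facet normal -0.707 0.655 0.269
outer loop
vertex 1.254 -0.89 -0.593
vertex 2.438 0.09 0.134
vertex 1.394 -0.342 -1.56
endloop
endfacet
facet normal -0.697 -0.576 -0.427
outer loop
vertex 2.482 -1.35 -1.974
vertex 1.254 -0.89 -0.593
vertex 1.394 -0.342 -1.56
endloop
endfacet
facet normal -0.707 0.655 0.269
outer loop
vertex 1.394 -0.342 -1.56
vertex 2.438 0.09 0.134
vertex 2.578 0.638 -0.833
endloop
endfacet
facet normal 0.125 0.489 -0.863
outer loop
vertex 2.578 0.638 -0.833
vertex 2.482 -1.35 -1.974
vertex 1.394 -0.342 -1.56
endloop
endfacet
facet normal -0.125 -0.489 0.863
outer loop
vertex 1.254 -0.89 -0.593
vertex 3.526 -0.918 -0.28
vertex 2.438 0.09 0.134
endloop
endfacet
facet normal -0.697 -0.576 -0.427
outer loop
vertex 2.342 -1.898 -1.007
vertex 1.254 -0.89 -0.593
vertex 2.482 -1.35 -1.974
endloop
endfacet
facet normal -0.125 -0.489 0.863
outer loop
vertex 2.342 -1.898 -1.007
vertex 3.526 -0.918 -0.28
vertex 1.254 -0.89 -0.593
endloop
endfacet
facet normal 0.697 0.576 0.427
outer loop
vertex 2.438 0.09 0.134
vertex 3.526 -0.918 -0.28
vertex 2.578 0.638 -0.833
endloop
endfacet
facet normal 0.125 0.489 -0.863
outer loop
vertex 3.666 -0.37 -1.247
vertex 2.482 -1.35 -1.974
vertex 2.578 0.638 -0.833
endloop
endfacet
facet normal 0.697 0.576 0.427
outer loop
vertex 2.578 0.638 -0.833
vertex 3.526 -0.918 -0.28
vertex 3.666 -0.37 -1.247
endloop
endfacet
facet normal 0.707 -0.655 -0.269
outer loop
vertex 3.666 -0.37 -1.247
vertex 2.342 -1.898 -1.007
vertex 2.482 -1.35 -1.974
endloop
endfacet
facet normal 0.707 -0.655 -0.269
outer loop
vertex 3.526 -0.918 -0.28
vertex 2.342 -1.898 -1.007
vertex 3.666 -0.37 -1.247
endloop
endfacet
facet normal -0.632 0.753 -0.184
outer loop
vertex -0.722 3.613 0.195
vertex -1.574 2.959 0.449
vertex -1.086 3.561 1.235
endloop
endfacet
facet normal -0.005 0.999 0.048
outer loop
vertex -0.722 3.613 0.195
vertex -1.086 3.561 1.235
vertex -0.002 3.576 1.031
endloop
endfacet
facet normal 0.502 0.767 -0.399
outer loop
vertex -0.722 3.613 0.195
vertex -0.002 3.576 1.031
vertex 0.181 2.982 0.118
endloop
endfacet
facet normal 0.187 0.379 -0.906
outer loop
vertex -0.722 3.613 0.195
vertex 0.181 2.982 0.118
vertex -0.791 2.601 -0.242
endloop
endfacet
facet normal -0.514 0.369 -0.774
outer loop
vertex -0.722 3.613 0.195
vertex -0.791 2.601 -0.242
vertex -1.574 2.959 0.449
endloop
endfacet
facet normal 0.120 0.714 0.690
outer loop
vertex -0.002 3.576 1.031
vertex -1.086 3.561 1.235
vertex -0.409 2.899 1.802
endloop
endfacet
facet normal -0.895 0.316 0.314
outer loop
vertex -1.086 3.561 1.235
vertex -1.574 2.959 0.449
vertex -1.381 2.518 1.442
endloop
endfacet
facet normal -0.705 -0.306 -0.640
outer loop
vertex -1.574 2.959 0.449
vertex -0.791 2.601 -0.242
vertex -1.198 1.924 0.529
endloop
endfacet
facet normal 0.431 -0.291 -0.854
outer loop
vertex -0.791 2.601 -0.242
vertex 0.181 2.982 0.118
vertex -0.114 1.939 0.325
endloop
endfacet
facet normal 0.940 0.339 -0.032
outer loop
vertex 0.181 2.982 0.118
vertex -0.002 3.576 1.031
vertex 0.374 2.541 1.111
endloop
endfacet
facet normal -0.187 -0.379 0.906
outer loop
vertex -0.478 1.887 1.365
vertex -0.409 2.899 1.802
vertex -1.381 2.518 1.442
endloop
endfacet
facet normal -0.502 -0.767 0.399
outer loop
vertex -0.478 1.887 1.365
vertex -1.381 2.518 1.442
vertex -1.198 1.924 0.529
endloop
endfacet
facet normal 0.005 -0.999 -0.048
outer loop
vertex -0.478 1.887 1.365
vertex -1.198 1.924 0.529
vertex -0.114 1.939 0.325
endloop
endfacet
facet normal 0.632 -0.753 0.184
outer loop
vertex -0.478 1.887 1.365
vertex -0.114 1.939 0.325
vertex 0.374 2.541 1.111
endloop
endfacet
facet normal 0.514 -0.369 0.774
outer loop
vertex -0.478 1.887 1.365
vertex 0.374 2.541 1.111
vertex -0.409 2.899 1.802
endloop
endfacet
facet normal -0.431 0.291 0.854
outer loop
vertex -1.381 2.518 1.442
vertex -0.409 2.899 1.802
vertex -1.086 3.561 1.235
endloop
endfacet
facet normal -0.940 -0.339 0.032
outer loop
vertex -1.198 1.924 0.529
vertex -1.381 2.518 1.442
vertex -1.574 2.959 0.449
endloop
endfacet
facet normal -0.120 -0.714 -0.690
outer loop
vertex -0.114 1.939 0.325
vertex -1.198 1.924 0.529
vertex -0.791 2.601 -0.242
endloop
endfacet
facet normal 0.895 -0.316 -0.314
outer loop
vertex 0.374 2.541 1.111
vertex -0.114 1.939 0.325
vertex 0.181 2.982 0.118
endloop
endfacet
facet normal 0.705 0.306 0.640
outer loop
vertex -0.409 2.899 1.802
vertex 0.374 2.541 1.111
vertex -0.002 3.576 1.031
endloop
endfacet

endsolid


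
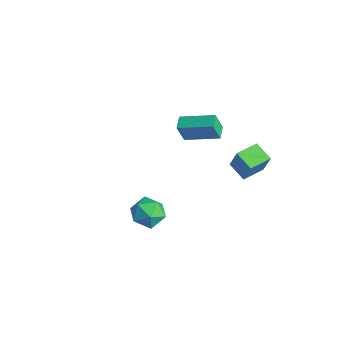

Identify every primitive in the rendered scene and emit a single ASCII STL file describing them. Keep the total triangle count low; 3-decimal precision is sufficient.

solid 
facet normal -0.350 0.751 -0.560
outer loop
vertex 2.591 -3.171 -1.916
vertex 1.612 -3.396 -1.606
vertex 2.194 -2.714 -1.056
endloop
endfacet
facet normal 0.311 0.891 -0.330
outer loop
vertex 2.591 -3.171 -1.916
vertex 2.194 -2.714 -1.056
vertex 3.187 -3.061 -1.056
endloop
endfacet
facet normal 0.741 0.369 -0.561
outer loop
vertex 2.591 -3.171 -1.916
vertex 3.187 -3.061 -1.056
vertex 3.218 -3.957 -1.605
endloop
endfacet
facet normal 0.346 -0.093 -0.934
outer loop
vertex 2.591 -3.171 -1.916
vertex 3.218 -3.957 -1.605
vertex 2.245 -4.164 -1.945
endloop
endfacet
facet normal -0.328 0.142 -0.934
outer loop
vertex 2.591 -3.171 -1.916
vertex 2.245 -4.164 -1.945
vertex 1.612 -3.396 -1.606
endloop
endfacet
facet normal 0.305 0.872 0.383
outer loop
vertex 3.187 -3.061 -1.056
vertex 2.194 -2.714 -1.056
vertex 2.575 -3.216 -0.215
endloop
endfacet
facet normal -0.764 0.645 0.009
outer loop
vertex 2.194 -2.714 -1.056
vertex 1.612 -3.396 -1.606
vertex 1.602 -3.423 -0.555
endloop
endfacet
facet normal -0.730 -0.339 -0.594
outer loop
vertex 1.612 -3.396 -1.606
vertex 2.245 -4.164 -1.945
vertex 1.633 -4.319 -1.104
endloop
endfacet
facet normal 0.360 -0.720 -0.593
outer loop
vertex 2.245 -4.164 -1.945
vertex 3.218 -3.957 -1.605
vertex 2.626 -4.666 -1.104
endloop
endfacet
facet normal 1.000 0.028 0.010
outer loop
vertex 3.218 -3.957 -1.605
vertex 3.187 -3.061 -1.056
vertex 3.208 -3.984 -0.554
endloop
endfacet
facet normal -0.346 0.093 0.934
outer loop
vertex 2.229 -4.209 -0.244
vertex 2.575 -3.216 -0.215
vertex 1.602 -3.423 -0.555
endloop
endfacet
facet normal -0.741 -0.369 0.561
outer loop
vertex 2.229 -4.209 -0.244
vertex 1.602 -3.423 -0.555
vertex 1.633 -4.319 -1.104
endloop
endfacet
facet normal -0.311 -0.891 0.330
outer loop
vertex 2.229 -4.209 -0.244
vertex 1.633 -4.319 -1.104
vertex 2.626 -4.666 -1.104
endloop
endfacet
facet normal 0.350 -0.751 0.560
outer loop
vertex 2.229 -4.209 -0.244
vertex 2.626 -4.666 -1.104
vertex 3.208 -3.984 -0.554
endloop
endfacet
facet normal 0.328 -0.142 0.934
outer loop
vertex 2.229 -4.209 -0.244
vertex 3.208 -3.984 -0.554
vertex 2.575 -3.216 -0.215
endloop
endfacet
facet normal -0.360 0.720 0.593
outer loop
vertex 1.602 -3.423 -0.555
vertex 2.575 -3.216 -0.215
vertex 2.194 -2.714 -1.056
endloop
endfacet
facet normal -1.000 -0.028 -0.010
outer loop
vertex 1.633 -4.319 -1.104
vertex 1.602 -3.423 -0.555
vertex 1.612 -3.396 -1.606
endloop
endfacet
facet normal -0.305 -0.872 -0.383
outer loop
vertex 2.626 -4.666 -1.104
vertex 1.633 -4.319 -1.104
vertex 2.245 -4.164 -1.945
endloop
endfacet
facet normal 0.764 -0.645 -0.009
outer loop
vertex 3.208 -3.984 -0.554
vertex 2.626 -4.666 -1.104
vertex 3.218 -3.957 -1.605
endloop
endfacet
facet normal 0.730 0.339 0.594
outer loop
vertex 2.575 -3.216 -0.215
vertex 3.208 -3.984 -0.554
vertex 3.187 -3.061 -1.056
endloop
endfacet
facet normal -0.651 -0.703 -0.287
outer loop
vertex -4.328 1.934 -2.555
vertex -5.025 2.512 -2.391
vertex -4.252 2.394 -3.854
endloop
endfacet
facet normal 0.758 -0.628 -0.178
outer loop
vertex -2.835 3.928 -3.229
vertex -4.328 1.934 -2.555
vertex -4.252 2.394 -3.854
endloop
endfacet
facet normal -0.651 -0.703 -0.287
outer loop
vertex -4.252 2.394 -3.854
vertex -5.025 2.512 -2.391
vertex -4.949 2.972 -3.69
endloop
endfacet
facet normal 0.055 0.333 -0.941
outer loop
vertex -4.949 2.972 -3.69
vertex -2.835 3.928 -3.229
vertex -4.252 2.394 -3.854
endloop
endfacet
facet normal -0.055 -0.333 0.941
outer loop
vertex -4.328 1.934 -2.555
vertex -3.608 4.046 -1.766
vertex -5.025 2.512 -2.391
endloop
endfacet
facet normal 0.758 -0.628 -0.178
outer loop
vertex -2.911 3.468 -1.93
vertex -4.328 1.934 -2.555
vertex -2.835 3.928 -3.229
endloop
endfacet
facet normal -0.055 -0.333 0.941
outer loop
vertex -2.911 3.468 -1.93
vertex -3.608 4.046 -1.766
vertex -4.328 1.934 -2.555
endloop
endfacet
facet normal -0.758 0.628 0.178
outer loop
vertex -5.025 2.512 -2.391
vertex -3.608 4.046 -1.766
vertex -4.949 2.972 -3.69
endloop
endfacet
facet normal 0.055 0.333 -0.941
outer loop
vertex -3.532 4.506 -3.065
vertex -2.835 3.928 -3.229
vertex -4.949 2.972 -3.69
endloop
endfacet
facet normal -0.758 0.628 0.178
outer loop
vertex -4.949 2.972 -3.69
vertex -3.608 4.046 -1.766
vertex -3.532 4.506 -3.065
endloop
endfacet
facet normal 0.651 0.703 0.287
outer loop
vertex -3.532 4.506 -3.065
vertex -2.911 3.468 -1.93
vertex -2.835 3.928 -3.229
endloop
endfacet
facet normal 0.651 0.703 0.287
outer loop
vertex -3.608 4.046 -1.766
vertex -2.911 3.468 -1.93
vertex -3.532 4.506 -3.065
endloop
endfacet
facet normal -0.934 -0.140 0.329
outer loop
vertex 0.668 2.832 -0.869
vertex 0.428 4.26 -0.942
vertex 0.205 2.684 -2.246
endloop
endfacet
facet normal 0.166 -0.985 0.050
outer loop
vertex 1.372 2.86 -2.658
vertex 0.668 2.832 -0.869
vertex 0.205 2.684 -2.246
endloop
endfacet
facet normal -0.934 -0.140 0.329
outer loop
vertex 0.205 2.684 -2.246
vertex 0.428 4.26 -0.942
vertex -0.035 4.113 -2.318
endloop
endfacet
facet normal -0.318 -0.101 -0.943
outer loop
vertex -0.035 4.113 -2.318
vertex 1.372 2.86 -2.658
vertex 0.205 2.684 -2.246
endloop
endfacet
facet normal 0.318 0.102 0.943
outer loop
vertex 0.668 2.832 -0.869
vertex 1.595 4.436 -1.354
vertex 0.428 4.26 -0.942
endloop
endfacet
facet normal 0.165 -0.985 0.050
outer loop
vertex 1.835 3.007 -1.282
vertex 0.668 2.832 -0.869
vertex 1.372 2.86 -2.658
endloop
endfacet
facet normal 0.318 0.101 0.943
outer loop
vertex 1.835 3.007 -1.282
vertex 1.595 4.436 -1.354
vertex 0.668 2.832 -0.869
endloop
endfacet
facet normal -0.166 0.985 -0.049
outer loop
vertex 0.428 4.26 -0.942
vertex 1.595 4.436 -1.354
vertex -0.035 4.113 -2.318
endloop
endfacet
facet normal -0.318 -0.102 -0.943
outer loop
vertex 1.132 4.288 -2.731
vertex 1.372 2.86 -2.658
vertex -0.035 4.113 -2.318
endloop
endfacet
facet normal -0.165 0.985 -0.050
outer loop
vertex -0.035 4.113 -2.318
vertex 1.595 4.436 -1.354
vertex 1.132 4.288 -2.731
endloop
endfacet
facet normal 0.934 0.140 -0.329
outer loop
vertex 1.132 4.288 -2.731
vertex 1.835 3.007 -1.282
vertex 1.372 2.86 -2.658
endloop
endfacet
facet normal 0.934 0.140 -0.329
outer loop
vertex 1.595 4.436 -1.354
vertex 1.835 3.007 -1.282
vertex 1.132 4.288 -2.731
endloop
endfacet

endsolid


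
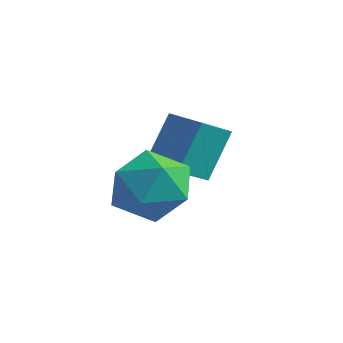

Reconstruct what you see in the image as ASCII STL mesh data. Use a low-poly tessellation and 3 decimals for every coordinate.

solid 
facet normal -0.810 0.357 0.465
outer loop
vertex 2.487 -2.821 -0.41
vertex 2.036 -3.94 -0.337
vertex 2.735 -3.511 0.552
endloop
endfacet
facet normal -0.238 0.759 0.606
outer loop
vertex 2.487 -2.821 -0.41
vertex 2.735 -3.511 0.552
vertex 3.605 -2.838 0.05
endloop
endfacet
facet normal 0.021 1.000 -0.014
outer loop
vertex 2.487 -2.821 -0.41
vertex 3.605 -2.838 0.05
vertex 3.444 -2.851 -1.148
endloop
endfacet
facet normal -0.392 0.746 -0.538
outer loop
vertex 2.487 -2.821 -0.41
vertex 3.444 -2.851 -1.148
vertex 2.474 -3.532 -1.387
endloop
endfacet
facet normal -0.905 0.349 -0.242
outer loop
vertex 2.487 -2.821 -0.41
vertex 2.474 -3.532 -1.387
vertex 2.036 -3.94 -0.337
endloop
endfacet
facet normal 0.258 0.341 0.904
outer loop
vertex 3.605 -2.838 0.05
vertex 2.735 -3.511 0.552
vertex 3.846 -3.968 0.407
endloop
endfacet
facet normal -0.669 -0.311 0.676
outer loop
vertex 2.735 -3.511 0.552
vertex 2.036 -3.94 -0.337
vertex 2.876 -4.649 0.168
endloop
endfacet
facet normal -0.822 -0.323 -0.469
outer loop
vertex 2.036 -3.94 -0.337
vertex 2.474 -3.532 -1.387
vertex 2.715 -4.662 -1.03
endloop
endfacet
facet normal 0.008 0.321 -0.947
outer loop
vertex 2.474 -3.532 -1.387
vertex 3.444 -2.851 -1.148
vertex 3.585 -3.989 -1.532
endloop
endfacet
facet normal 0.676 0.730 -0.099
outer loop
vertex 3.444 -2.851 -1.148
vertex 3.605 -2.838 0.05
vertex 4.284 -3.56 -0.643
endloop
endfacet
facet normal 0.392 -0.746 0.538
outer loop
vertex 3.833 -4.679 -0.57
vertex 3.846 -3.968 0.407
vertex 2.876 -4.649 0.168
endloop
endfacet
facet normal -0.021 -1.000 0.014
outer loop
vertex 3.833 -4.679 -0.57
vertex 2.876 -4.649 0.168
vertex 2.715 -4.662 -1.03
endloop
endfacet
facet normal 0.238 -0.759 -0.606
outer loop
vertex 3.833 -4.679 -0.57
vertex 2.715 -4.662 -1.03
vertex 3.585 -3.989 -1.532
endloop
endfacet
facet normal 0.810 -0.357 -0.465
outer loop
vertex 3.833 -4.679 -0.57
vertex 3.585 -3.989 -1.532
vertex 4.284 -3.56 -0.643
endloop
endfacet
facet normal 0.905 -0.349 0.242
outer loop
vertex 3.833 -4.679 -0.57
vertex 4.284 -3.56 -0.643
vertex 3.846 -3.968 0.407
endloop
endfacet
facet normal -0.008 -0.321 0.947
outer loop
vertex 2.876 -4.649 0.168
vertex 3.846 -3.968 0.407
vertex 2.735 -3.511 0.552
endloop
endfacet
facet normal -0.676 -0.730 0.099
outer loop
vertex 2.715 -4.662 -1.03
vertex 2.876 -4.649 0.168
vertex 2.036 -3.94 -0.337
endloop
endfacet
facet normal -0.258 -0.341 -0.904
outer loop
vertex 3.585 -3.989 -1.532
vertex 2.715 -4.662 -1.03
vertex 2.474 -3.532 -1.387
endloop
endfacet
facet normal 0.669 0.311 -0.676
outer loop
vertex 4.284 -3.56 -0.643
vertex 3.585 -3.989 -1.532
vertex 3.444 -2.851 -1.148
endloop
endfacet
facet normal 0.822 0.323 0.469
outer loop
vertex 3.846 -3.968 0.407
vertex 4.284 -3.56 -0.643
vertex 3.605 -2.838 0.05
endloop
endfacet
facet normal -0.996 0.072 -0.054
outer loop
vertex 1.298 -1.411 0.848
vertex 1.399 -0.432 0.292
vertex 1.317 -2.271 -0.664
endloop
endfacet
facet normal -0.089 -0.866 0.492
outer loop
vertex 2.661 -2.368 -0.592
vertex 1.298 -1.411 0.848
vertex 1.317 -2.271 -0.664
endloop
endfacet
facet normal -0.996 0.072 -0.053
outer loop
vertex 1.317 -2.271 -0.664
vertex 1.399 -0.432 0.292
vertex 1.417 -1.292 -1.22
endloop
endfacet
facet normal 0.011 -0.495 -0.869
outer loop
vertex 1.417 -1.292 -1.22
vertex 2.661 -2.368 -0.592
vertex 1.317 -2.271 -0.664
endloop
endfacet
facet normal -0.011 0.495 0.869
outer loop
vertex 1.298 -1.411 0.848
vertex 2.743 -0.529 0.364
vertex 1.399 -0.432 0.292
endloop
endfacet
facet normal -0.089 -0.866 0.492
outer loop
vertex 2.643 -1.508 0.92
vertex 1.298 -1.411 0.848
vertex 2.661 -2.368 -0.592
endloop
endfacet
facet normal -0.011 0.495 0.869
outer loop
vertex 2.643 -1.508 0.92
vertex 2.743 -0.529 0.364
vertex 1.298 -1.411 0.848
endloop
endfacet
facet normal 0.089 0.866 -0.492
outer loop
vertex 1.399 -0.432 0.292
vertex 2.743 -0.529 0.364
vertex 1.417 -1.292 -1.22
endloop
endfacet
facet normal 0.011 -0.495 -0.869
outer loop
vertex 2.762 -1.389 -1.148
vertex 2.661 -2.368 -0.592
vertex 1.417 -1.292 -1.22
endloop
endfacet
facet normal 0.089 0.866 -0.492
outer loop
vertex 1.417 -1.292 -1.22
vertex 2.743 -0.529 0.364
vertex 2.762 -1.389 -1.148
endloop
endfacet
facet normal 0.996 -0.073 0.053
outer loop
vertex 2.762 -1.389 -1.148
vertex 2.643 -1.508 0.92
vertex 2.661 -2.368 -0.592
endloop
endfacet
facet normal 0.996 -0.072 0.053
outer loop
vertex 2.743 -0.529 0.364
vertex 2.643 -1.508 0.92
vertex 2.762 -1.389 -1.148
endloop
endfacet

endsolid


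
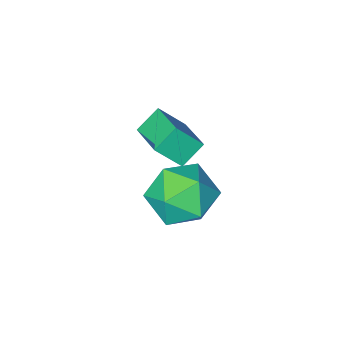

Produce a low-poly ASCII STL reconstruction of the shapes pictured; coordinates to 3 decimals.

solid 
facet normal 0.250 0.778 0.576
outer loop
vertex 3.781 4.858 -1.361
vertex 3.463 4.226 -0.368
vertex 4.607 4.168 -0.787
endloop
endfacet
facet normal 0.647 0.762 -0.016
outer loop
vertex 3.781 4.858 -1.361
vertex 4.607 4.168 -0.787
vertex 4.563 4.18 -2.006
endloop
endfacet
facet normal 0.208 0.789 -0.577
outer loop
vertex 3.781 4.858 -1.361
vertex 4.563 4.18 -2.006
vertex 3.392 4.244 -2.341
endloop
endfacet
facet normal -0.461 0.823 -0.333
outer loop
vertex 3.781 4.858 -1.361
vertex 3.392 4.244 -2.341
vertex 2.712 4.273 -1.328
endloop
endfacet
facet normal -0.435 0.816 0.380
outer loop
vertex 3.781 4.858 -1.361
vertex 2.712 4.273 -1.328
vertex 3.463 4.226 -0.368
endloop
endfacet
facet normal 0.990 0.136 -0.034
outer loop
vertex 4.563 4.18 -2.006
vertex 4.607 4.168 -0.787
vertex 4.728 3.127 -1.412
endloop
endfacet
facet normal 0.347 0.163 0.924
outer loop
vertex 4.607 4.168 -0.787
vertex 3.463 4.226 -0.368
vertex 4.048 3.156 -0.399
endloop
endfacet
facet normal -0.762 0.223 0.607
outer loop
vertex 3.463 4.226 -0.368
vertex 2.712 4.273 -1.328
vertex 2.877 3.22 -0.734
endloop
endfacet
facet normal -0.804 0.235 -0.546
outer loop
vertex 2.712 4.273 -1.328
vertex 3.392 4.244 -2.341
vertex 2.833 3.232 -1.953
endloop
endfacet
facet normal 0.280 0.180 -0.943
outer loop
vertex 3.392 4.244 -2.341
vertex 4.563 4.18 -2.006
vertex 3.977 3.174 -2.372
endloop
endfacet
facet normal 0.461 -0.823 0.333
outer loop
vertex 3.659 2.542 -1.379
vertex 4.728 3.127 -1.412
vertex 4.048 3.156 -0.399
endloop
endfacet
facet normal -0.208 -0.789 0.577
outer loop
vertex 3.659 2.542 -1.379
vertex 4.048 3.156 -0.399
vertex 2.877 3.22 -0.734
endloop
endfacet
facet normal -0.647 -0.762 0.016
outer loop
vertex 3.659 2.542 -1.379
vertex 2.877 3.22 -0.734
vertex 2.833 3.232 -1.953
endloop
endfacet
facet normal -0.250 -0.778 -0.576
outer loop
vertex 3.659 2.542 -1.379
vertex 2.833 3.232 -1.953
vertex 3.977 3.174 -2.372
endloop
endfacet
facet normal 0.435 -0.816 -0.380
outer loop
vertex 3.659 2.542 -1.379
vertex 3.977 3.174 -2.372
vertex 4.728 3.127 -1.412
endloop
endfacet
facet normal 0.804 -0.235 0.546
outer loop
vertex 4.048 3.156 -0.399
vertex 4.728 3.127 -1.412
vertex 4.607 4.168 -0.787
endloop
endfacet
facet normal -0.280 -0.180 0.943
outer loop
vertex 2.877 3.22 -0.734
vertex 4.048 3.156 -0.399
vertex 3.463 4.226 -0.368
endloop
endfacet
facet normal -0.990 -0.136 0.034
outer loop
vertex 2.833 3.232 -1.953
vertex 2.877 3.22 -0.734
vertex 2.712 4.273 -1.328
endloop
endfacet
facet normal -0.347 -0.163 -0.924
outer loop
vertex 3.977 3.174 -2.372
vertex 2.833 3.232 -1.953
vertex 3.392 4.244 -2.341
endloop
endfacet
facet normal 0.762 -0.223 -0.607
outer loop
vertex 4.728 3.127 -1.412
vertex 3.977 3.174 -2.372
vertex 4.563 4.18 -2.006
endloop
endfacet
facet normal -0.606 0.325 -0.726
outer loop
vertex 1.452 0.148 -2.317
vertex 1.706 1.677 -1.845
vertex 2.271 0.213 -2.971
endloop
endfacet
facet normal -0.158 -0.944 -0.291
outer loop
vertex 3.034 -0.197 -2.055
vertex 1.452 0.148 -2.317
vertex 2.271 0.213 -2.971
endloop
endfacet
facet normal -0.605 0.325 -0.727
outer loop
vertex 2.271 0.213 -2.971
vertex 1.706 1.677 -1.845
vertex 2.525 1.742 -2.498
endloop
endfacet
facet normal 0.780 0.063 -0.622
outer loop
vertex 2.525 1.742 -2.498
vertex 3.034 -0.197 -2.055
vertex 2.271 0.213 -2.971
endloop
endfacet
facet normal -0.780 -0.062 0.622
outer loop
vertex 1.452 0.148 -2.317
vertex 2.469 1.267 -0.929
vertex 1.706 1.677 -1.845
endloop
endfacet
facet normal -0.157 -0.944 -0.291
outer loop
vertex 2.215 -0.262 -1.402
vertex 1.452 0.148 -2.317
vertex 3.034 -0.197 -2.055
endloop
endfacet
facet normal -0.780 -0.063 0.622
outer loop
vertex 2.215 -0.262 -1.402
vertex 2.469 1.267 -0.929
vertex 1.452 0.148 -2.317
endloop
endfacet
facet normal 0.157 0.944 0.291
outer loop
vertex 1.706 1.677 -1.845
vertex 2.469 1.267 -0.929
vertex 2.525 1.742 -2.498
endloop
endfacet
facet normal 0.780 0.063 -0.622
outer loop
vertex 3.288 1.332 -1.583
vertex 3.034 -0.197 -2.055
vertex 2.525 1.742 -2.498
endloop
endfacet
facet normal 0.158 0.944 0.291
outer loop
vertex 2.525 1.742 -2.498
vertex 2.469 1.267 -0.929
vertex 3.288 1.332 -1.583
endloop
endfacet
facet normal 0.605 -0.325 0.727
outer loop
vertex 3.288 1.332 -1.583
vertex 2.215 -0.262 -1.402
vertex 3.034 -0.197 -2.055
endloop
endfacet
facet normal 0.606 -0.325 0.726
outer loop
vertex 2.469 1.267 -0.929
vertex 2.215 -0.262 -1.402
vertex 3.288 1.332 -1.583
endloop
endfacet

endsolid


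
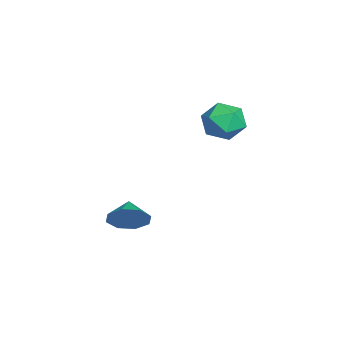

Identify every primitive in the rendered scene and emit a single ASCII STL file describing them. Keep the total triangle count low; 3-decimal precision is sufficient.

solid 
facet normal 0.159 0.866 0.474
outer loop
vertex -2.151 2.03 1.192
vertex -2.991 1.803 1.888
vertex -1.956 1.476 2.139
endloop
endfacet
facet normal 0.767 0.611 0.199
outer loop
vertex -2.151 2.03 1.192
vertex -1.956 1.476 2.139
vertex -1.457 1.158 1.194
endloop
endfacet
facet normal 0.676 0.537 -0.504
outer loop
vertex -2.151 2.03 1.192
vertex -1.457 1.158 1.194
vertex -2.184 1.289 0.359
endloop
endfacet
facet normal 0.013 0.747 -0.665
outer loop
vertex -2.151 2.03 1.192
vertex -2.184 1.289 0.359
vertex -3.132 1.688 0.788
endloop
endfacet
facet normal -0.306 0.950 -0.060
outer loop
vertex -2.151 2.03 1.192
vertex -3.132 1.688 0.788
vertex -2.991 1.803 1.888
endloop
endfacet
facet normal 0.878 -0.037 0.476
outer loop
vertex -1.457 1.158 1.194
vertex -1.956 1.476 2.139
vertex -1.868 0.392 1.892
endloop
endfacet
facet normal -0.105 0.376 0.921
outer loop
vertex -1.956 1.476 2.139
vertex -2.991 1.803 1.888
vertex -2.816 0.791 2.321
endloop
endfacet
facet normal -0.857 0.511 0.056
outer loop
vertex -2.991 1.803 1.888
vertex -3.132 1.688 0.788
vertex -3.543 0.922 1.486
endloop
endfacet
facet normal -0.341 0.183 -0.922
outer loop
vertex -3.132 1.688 0.788
vertex -2.184 1.289 0.359
vertex -3.044 0.604 0.541
endloop
endfacet
facet normal 0.733 -0.157 -0.662
outer loop
vertex -2.184 1.289 0.359
vertex -1.457 1.158 1.194
vertex -2.009 0.277 0.792
endloop
endfacet
facet normal -0.013 -0.747 0.665
outer loop
vertex -2.849 0.05 1.488
vertex -1.868 0.392 1.892
vertex -2.816 0.791 2.321
endloop
endfacet
facet normal -0.676 -0.537 0.504
outer loop
vertex -2.849 0.05 1.488
vertex -2.816 0.791 2.321
vertex -3.543 0.922 1.486
endloop
endfacet
facet normal -0.767 -0.611 -0.199
outer loop
vertex -2.849 0.05 1.488
vertex -3.543 0.922 1.486
vertex -3.044 0.604 0.541
endloop
endfacet
facet normal -0.159 -0.866 -0.474
outer loop
vertex -2.849 0.05 1.488
vertex -3.044 0.604 0.541
vertex -2.009 0.277 0.792
endloop
endfacet
facet normal 0.306 -0.950 0.060
outer loop
vertex -2.849 0.05 1.488
vertex -2.009 0.277 0.792
vertex -1.868 0.392 1.892
endloop
endfacet
facet normal 0.341 -0.183 0.922
outer loop
vertex -2.816 0.791 2.321
vertex -1.868 0.392 1.892
vertex -1.956 1.476 2.139
endloop
endfacet
facet normal -0.733 0.157 0.662
outer loop
vertex -3.543 0.922 1.486
vertex -2.816 0.791 2.321
vertex -2.991 1.803 1.888
endloop
endfacet
facet normal -0.878 0.037 -0.476
outer loop
vertex -3.044 0.604 0.541
vertex -3.543 0.922 1.486
vertex -3.132 1.688 0.788
endloop
endfacet
facet normal 0.105 -0.376 -0.921
outer loop
vertex -2.009 0.277 0.792
vertex -3.044 0.604 0.541
vertex -2.184 1.289 0.359
endloop
endfacet
facet normal 0.857 -0.511 -0.056
outer loop
vertex -1.868 0.392 1.892
vertex -2.009 0.277 0.792
vertex -1.457 1.158 1.194
endloop
endfacet
facet normal 0.899 0.019 -0.437
outer loop
vertex -0.78 -2.573 -3.305
vertex -1.164 -3.079 -4.116
vertex -1.06 -2.087 -3.86
endloop
endfacet
facet normal -0.368 0.599 0.711
outer loop
vertex -0.78 -2.573 -3.305
vertex -1.06 -2.087 -3.86
vertex -2.216 -3.101 -3.604
endloop
endfacet
facet normal 0.899 0.018 -0.437
outer loop
vertex -1.06 -2.087 -3.86
vertex -1.164 -3.079 -4.116
vertex -1.4 -2.183 -4.564
endloop
endfacet
facet normal -0.622 0.758 0.197
outer loop
vertex -1.06 -2.087 -3.86
vertex -1.4 -2.183 -4.564
vertex -2.216 -3.101 -3.604
endloop
endfacet
facet normal 0.899 0.018 -0.437
outer loop
vertex -1.4 -2.183 -4.564
vertex -1.164 -3.079 -4.116
vertex -1.602 -2.804 -5.006
endloop
endfacet
facet normal -0.842 0.466 -0.270
outer loop
vertex -1.4 -2.183 -4.564
vertex -1.602 -2.804 -5.006
vertex -2.216 -3.101 -3.604
endloop
endfacet
facet normal 0.899 0.019 -0.437
outer loop
vertex -1.602 -2.804 -5.006
vertex -1.164 -3.079 -4.116
vertex -1.547 -3.586 -4.926
endloop
endfacet
facet normal -0.902 -0.106 -0.418
outer loop
vertex -1.602 -2.804 -5.006
vertex -1.547 -3.586 -4.926
vertex -2.216 -3.101 -3.604
endloop
endfacet
facet normal 0.899 0.018 -0.437
outer loop
vertex -1.547 -3.586 -4.926
vertex -1.164 -3.079 -4.116
vertex -1.268 -4.072 -4.372
endloop
endfacet
facet normal -0.767 -0.622 -0.160
outer loop
vertex -1.547 -3.586 -4.926
vertex -1.268 -4.072 -4.372
vertex -2.216 -3.101 -3.604
endloop
endfacet
facet normal 0.900 0.018 -0.436
outer loop
vertex -1.268 -4.072 -4.372
vertex -1.164 -3.079 -4.116
vertex -0.928 -3.976 -3.667
endloop
endfacet
facet normal -0.514 -0.782 0.354
outer loop
vertex -1.268 -4.072 -4.372
vertex -0.928 -3.976 -3.667
vertex -2.216 -3.101 -3.604
endloop
endfacet
facet normal 0.899 0.018 -0.437
outer loop
vertex -0.928 -3.976 -3.667
vertex -1.164 -3.079 -4.116
vertex -0.726 -3.355 -3.225
endloop
endfacet
facet normal -0.292 -0.490 0.821
outer loop
vertex -0.928 -3.976 -3.667
vertex -0.726 -3.355 -3.225
vertex -2.216 -3.101 -3.604
endloop
endfacet
facet normal 0.899 0.017 -0.437
outer loop
vertex -0.726 -3.355 -3.225
vertex -1.164 -3.079 -4.116
vertex -0.78 -2.573 -3.305
endloop
endfacet
facet normal -0.232 0.083 0.969
outer loop
vertex -0.726 -3.355 -3.225
vertex -0.78 -2.573 -3.305
vertex -2.216 -3.101 -3.604
endloop
endfacet

endsolid


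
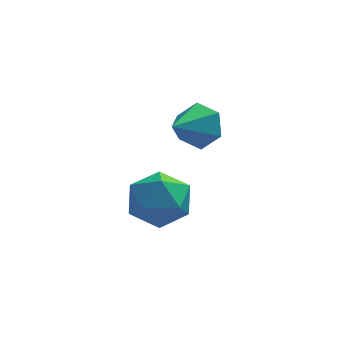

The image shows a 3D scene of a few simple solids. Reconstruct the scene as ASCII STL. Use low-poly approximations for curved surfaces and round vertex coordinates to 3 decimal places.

solid 
facet normal 0.557 0.700 -0.447
outer loop
vertex -0.544 1.927 -0.605
vertex -1.213 2.004 -1.317
vertex -1.28 2.568 -0.518
endloop
endfacet
facet normal 0.059 -0.067 0.996
outer loop
vertex -0.544 1.927 -0.605
vertex -1.28 2.568 -0.518
vertex -2.127 0.856 -0.583
endloop
endfacet
facet normal 0.556 0.700 -0.448
outer loop
vertex -1.28 2.568 -0.518
vertex -1.213 2.004 -1.317
vertex -1.95 2.645 -1.23
endloop
endfacet
facet normal -0.676 0.309 0.669
outer loop
vertex -1.28 2.568 -0.518
vertex -1.95 2.645 -1.23
vertex -2.127 0.856 -0.583
endloop
endfacet
facet normal 0.556 0.700 -0.448
outer loop
vertex -1.95 2.645 -1.23
vertex -1.213 2.004 -1.317
vertex -1.883 2.081 -2.029
endloop
endfacet
facet normal -0.991 0.054 -0.121
outer loop
vertex -1.95 2.645 -1.23
vertex -1.883 2.081 -2.029
vertex -2.127 0.856 -0.583
endloop
endfacet
facet normal 0.556 0.700 -0.448
outer loop
vertex -1.883 2.081 -2.029
vertex -1.213 2.004 -1.317
vertex -1.146 1.44 -2.116
endloop
endfacet
facet normal -0.571 -0.577 -0.585
outer loop
vertex -1.883 2.081 -2.029
vertex -1.146 1.44 -2.116
vertex -2.127 0.856 -0.583
endloop
endfacet
facet normal 0.557 0.700 -0.447
outer loop
vertex -1.146 1.44 -2.116
vertex -1.213 2.004 -1.317
vertex -0.477 1.363 -1.404
endloop
endfacet
facet normal 0.164 -0.952 -0.257
outer loop
vertex -1.146 1.44 -2.116
vertex -0.477 1.363 -1.404
vertex -2.127 0.856 -0.583
endloop
endfacet
facet normal 0.557 0.700 -0.447
outer loop
vertex -0.477 1.363 -1.404
vertex -1.213 2.004 -1.317
vertex -0.544 1.927 -0.605
endloop
endfacet
facet normal 0.479 -0.698 0.533
outer loop
vertex -0.477 1.363 -1.404
vertex -0.544 1.927 -0.605
vertex -2.127 0.856 -0.583
endloop
endfacet
facet normal -0.594 0.694 0.408
outer loop
vertex -3.175 -1.036 -2.456
vertex -3.458 -1.791 -1.584
vertex -2.526 -1.065 -1.462
endloop
endfacet
facet normal -0.049 0.997 0.061
outer loop
vertex -3.175 -1.036 -2.456
vertex -2.526 -1.065 -1.462
vertex -1.99 -0.974 -2.518
endloop
endfacet
facet normal -0.073 0.782 -0.619
outer loop
vertex -3.175 -1.036 -2.456
vertex -1.99 -0.974 -2.518
vertex -2.591 -1.644 -3.294
endloop
endfacet
facet normal -0.633 0.346 -0.692
outer loop
vertex -3.175 -1.036 -2.456
vertex -2.591 -1.644 -3.294
vertex -3.499 -2.149 -2.716
endloop
endfacet
facet normal -0.955 0.291 -0.058
outer loop
vertex -3.175 -1.036 -2.456
vertex -3.499 -2.149 -2.716
vertex -3.458 -1.791 -1.584
endloop
endfacet
facet normal 0.557 0.754 0.348
outer loop
vertex -1.99 -0.974 -2.518
vertex -2.526 -1.065 -1.462
vertex -1.541 -1.691 -1.684
endloop
endfacet
facet normal -0.324 0.264 0.908
outer loop
vertex -2.526 -1.065 -1.462
vertex -3.458 -1.791 -1.584
vertex -2.449 -2.196 -1.106
endloop
endfacet
facet normal -0.908 -0.388 0.156
outer loop
vertex -3.458 -1.791 -1.584
vertex -3.499 -2.149 -2.716
vertex -3.05 -2.866 -1.882
endloop
endfacet
facet normal -0.388 -0.301 -0.871
outer loop
vertex -3.499 -2.149 -2.716
vertex -2.591 -1.644 -3.294
vertex -2.514 -2.775 -2.938
endloop
endfacet
facet normal 0.519 0.406 -0.752
outer loop
vertex -2.591 -1.644 -3.294
vertex -1.99 -0.974 -2.518
vertex -1.582 -2.049 -2.816
endloop
endfacet
facet normal 0.633 -0.346 0.692
outer loop
vertex -1.865 -2.804 -1.944
vertex -1.541 -1.691 -1.684
vertex -2.449 -2.196 -1.106
endloop
endfacet
facet normal 0.073 -0.782 0.619
outer loop
vertex -1.865 -2.804 -1.944
vertex -2.449 -2.196 -1.106
vertex -3.05 -2.866 -1.882
endloop
endfacet
facet normal 0.049 -0.997 -0.061
outer loop
vertex -1.865 -2.804 -1.944
vertex -3.05 -2.866 -1.882
vertex -2.514 -2.775 -2.938
endloop
endfacet
facet normal 0.594 -0.694 -0.408
outer loop
vertex -1.865 -2.804 -1.944
vertex -2.514 -2.775 -2.938
vertex -1.582 -2.049 -2.816
endloop
endfacet
facet normal 0.955 -0.291 0.058
outer loop
vertex -1.865 -2.804 -1.944
vertex -1.582 -2.049 -2.816
vertex -1.541 -1.691 -1.684
endloop
endfacet
facet normal 0.388 0.301 0.871
outer loop
vertex -2.449 -2.196 -1.106
vertex -1.541 -1.691 -1.684
vertex -2.526 -1.065 -1.462
endloop
endfacet
facet normal -0.519 -0.406 0.752
outer loop
vertex -3.05 -2.866 -1.882
vertex -2.449 -2.196 -1.106
vertex -3.458 -1.791 -1.584
endloop
endfacet
facet normal -0.557 -0.754 -0.348
outer loop
vertex -2.514 -2.775 -2.938
vertex -3.05 -2.866 -1.882
vertex -3.499 -2.149 -2.716
endloop
endfacet
facet normal 0.324 -0.264 -0.908
outer loop
vertex -1.582 -2.049 -2.816
vertex -2.514 -2.775 -2.938
vertex -2.591 -1.644 -3.294
endloop
endfacet
facet normal 0.908 0.388 -0.156
outer loop
vertex -1.541 -1.691 -1.684
vertex -1.582 -2.049 -2.816
vertex -1.99 -0.974 -2.518
endloop
endfacet

endsolid


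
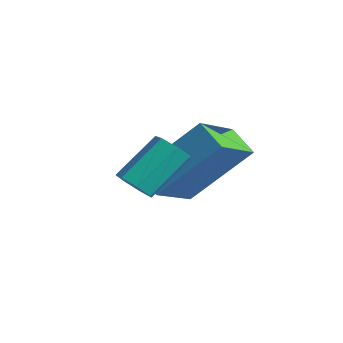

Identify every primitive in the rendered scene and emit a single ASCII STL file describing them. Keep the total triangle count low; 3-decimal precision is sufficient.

solid 
facet normal 0.022 -0.743 -0.669
outer loop
vertex 3.538 -0.898 2.303
vertex 3.095 -0.711 2.081
vertex 3.598 -0.592 1.965
endloop
endfacet
facet normal 0.991 -0.072 0.111
outer loop
vertex 3.538 -0.898 2.303
vertex 3.598 -0.592 1.965
vertex 3.508 0.164 3.261
endloop
endfacet
facet normal 0.991 -0.072 0.111
outer loop
vertex 3.508 0.164 3.261
vertex 3.598 -0.592 1.965
vertex 3.568 0.47 2.923
endloop
endfacet
facet normal -0.022 0.743 0.669
outer loop
vertex 3.508 0.164 3.261
vertex 3.568 0.47 2.923
vertex 3.065 0.351 3.039
endloop
endfacet
facet normal 0.021 -0.742 -0.670
outer loop
vertex 3.598 -0.592 1.965
vertex 3.095 -0.711 2.081
vertex 3.279 -0.375 1.715
endloop
endfacet
facet normal 0.720 0.476 -0.505
outer loop
vertex 3.598 -0.592 1.965
vertex 3.279 -0.375 1.715
vertex 3.568 0.47 2.923
endloop
endfacet
facet normal 0.721 0.475 -0.505
outer loop
vertex 3.568 0.47 2.923
vertex 3.279 -0.375 1.715
vertex 3.249 0.687 2.672
endloop
endfacet
facet normal -0.021 0.743 0.669
outer loop
vertex 3.568 0.47 2.923
vertex 3.249 0.687 2.672
vertex 3.065 0.351 3.039
endloop
endfacet
facet normal 0.022 -0.742 -0.670
outer loop
vertex 3.279 -0.375 1.715
vertex 3.095 -0.711 2.081
vertex 2.822 -0.411 1.74
endloop
endfacet
facet normal -0.093 0.665 -0.741
outer loop
vertex 3.279 -0.375 1.715
vertex 2.822 -0.411 1.74
vertex 3.249 0.687 2.672
endloop
endfacet
facet normal -0.094 0.665 -0.741
outer loop
vertex 3.249 0.687 2.672
vertex 2.822 -0.411 1.74
vertex 2.791 0.651 2.698
endloop
endfacet
facet normal -0.020 0.742 0.670
outer loop
vertex 3.249 0.687 2.672
vertex 2.791 0.651 2.698
vertex 3.065 0.351 3.039
endloop
endfacet
facet normal 0.020 -0.743 -0.669
outer loop
vertex 2.822 -0.411 1.74
vertex 3.095 -0.711 2.081
vertex 2.57 -0.673 2.023
endloop
endfacet
facet normal -0.837 0.353 -0.418
outer loop
vertex 2.822 -0.411 1.74
vertex 2.57 -0.673 2.023
vertex 2.791 0.651 2.698
endloop
endfacet
facet normal -0.837 0.353 -0.418
outer loop
vertex 2.791 0.651 2.698
vertex 2.57 -0.673 2.023
vertex 2.54 0.389 2.98
endloop
endfacet
facet normal -0.022 0.742 0.670
outer loop
vertex 2.791 0.651 2.698
vertex 2.54 0.389 2.98
vertex 3.065 0.351 3.039
endloop
endfacet
facet normal 0.020 -0.743 -0.669
outer loop
vertex 2.57 -0.673 2.023
vertex 3.095 -0.711 2.081
vertex 2.713 -0.963 2.349
endloop
endfacet
facet normal -0.950 -0.223 0.218
outer loop
vertex 2.57 -0.673 2.023
vertex 2.713 -0.963 2.349
vertex 2.54 0.389 2.98
endloop
endfacet
facet normal -0.950 -0.223 0.218
outer loop
vertex 2.54 0.389 2.98
vertex 2.713 -0.963 2.349
vertex 2.683 0.099 3.306
endloop
endfacet
facet normal -0.022 0.742 0.670
outer loop
vertex 2.54 0.389 2.98
vertex 2.683 0.099 3.306
vertex 3.065 0.351 3.039
endloop
endfacet
facet normal 0.021 -0.743 -0.669
outer loop
vertex 2.713 -0.963 2.349
vertex 3.095 -0.711 2.081
vertex 3.145 -1.063 2.474
endloop
endfacet
facet normal -0.347 -0.633 0.692
outer loop
vertex 2.713 -0.963 2.349
vertex 3.145 -1.063 2.474
vertex 2.683 0.099 3.306
endloop
endfacet
facet normal -0.349 -0.633 0.691
outer loop
vertex 2.683 0.099 3.306
vertex 3.145 -1.063 2.474
vertex 3.114 -0.002 3.431
endloop
endfacet
facet normal -0.021 0.742 0.670
outer loop
vertex 2.683 0.099 3.306
vertex 3.114 -0.002 3.431
vertex 3.065 0.351 3.039
endloop
endfacet
facet normal 0.021 -0.743 -0.669
outer loop
vertex 3.145 -1.063 2.474
vertex 3.095 -0.711 2.081
vertex 3.538 -0.898 2.303
endloop
endfacet
facet normal 0.517 -0.565 0.643
outer loop
vertex 3.145 -1.063 2.474
vertex 3.538 -0.898 2.303
vertex 3.114 -0.002 3.431
endloop
endfacet
facet normal 0.516 -0.566 0.643
outer loop
vertex 3.114 -0.002 3.431
vertex 3.538 -0.898 2.303
vertex 3.508 0.164 3.261
endloop
endfacet
facet normal -0.023 0.741 0.671
outer loop
vertex 3.114 -0.002 3.431
vertex 3.508 0.164 3.261
vertex 3.065 0.351 3.039
endloop
endfacet
facet normal -0.380 -0.568 -0.730
outer loop
vertex 1.56 0.245 1.683
vertex 1.034 1.507 0.974
vertex 2.359 0.315 1.213
endloop
endfacet
facet normal 0.342 -0.820 0.459
outer loop
vertex 3.186 1.553 2.806
vertex 1.56 0.245 1.683
vertex 2.359 0.315 1.213
endloop
endfacet
facet normal -0.379 -0.568 -0.731
outer loop
vertex 2.359 0.315 1.213
vertex 1.034 1.507 0.974
vertex 1.834 1.577 0.505
endloop
endfacet
facet normal 0.860 0.075 -0.505
outer loop
vertex 1.834 1.577 0.505
vertex 3.186 1.553 2.806
vertex 2.359 0.315 1.213
endloop
endfacet
facet normal -0.860 -0.075 0.505
outer loop
vertex 1.56 0.245 1.683
vertex 1.861 2.745 2.567
vertex 1.034 1.507 0.974
endloop
endfacet
facet normal 0.341 -0.820 0.460
outer loop
vertex 2.386 1.483 3.275
vertex 1.56 0.245 1.683
vertex 3.186 1.553 2.806
endloop
endfacet
facet normal -0.860 -0.075 0.504
outer loop
vertex 2.386 1.483 3.275
vertex 1.861 2.745 2.567
vertex 1.56 0.245 1.683
endloop
endfacet
facet normal -0.341 0.820 -0.460
outer loop
vertex 1.034 1.507 0.974
vertex 1.861 2.745 2.567
vertex 1.834 1.577 0.505
endloop
endfacet
facet normal 0.860 0.075 -0.505
outer loop
vertex 2.66 2.815 2.097
vertex 3.186 1.553 2.806
vertex 1.834 1.577 0.505
endloop
endfacet
facet normal -0.342 0.819 -0.460
outer loop
vertex 1.834 1.577 0.505
vertex 1.861 2.745 2.567
vertex 2.66 2.815 2.097
endloop
endfacet
facet normal 0.379 0.568 0.731
outer loop
vertex 2.66 2.815 2.097
vertex 2.386 1.483 3.275
vertex 3.186 1.553 2.806
endloop
endfacet
facet normal 0.380 0.568 0.730
outer loop
vertex 1.861 2.745 2.567
vertex 2.386 1.483 3.275
vertex 2.66 2.815 2.097
endloop
endfacet

endsolid
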